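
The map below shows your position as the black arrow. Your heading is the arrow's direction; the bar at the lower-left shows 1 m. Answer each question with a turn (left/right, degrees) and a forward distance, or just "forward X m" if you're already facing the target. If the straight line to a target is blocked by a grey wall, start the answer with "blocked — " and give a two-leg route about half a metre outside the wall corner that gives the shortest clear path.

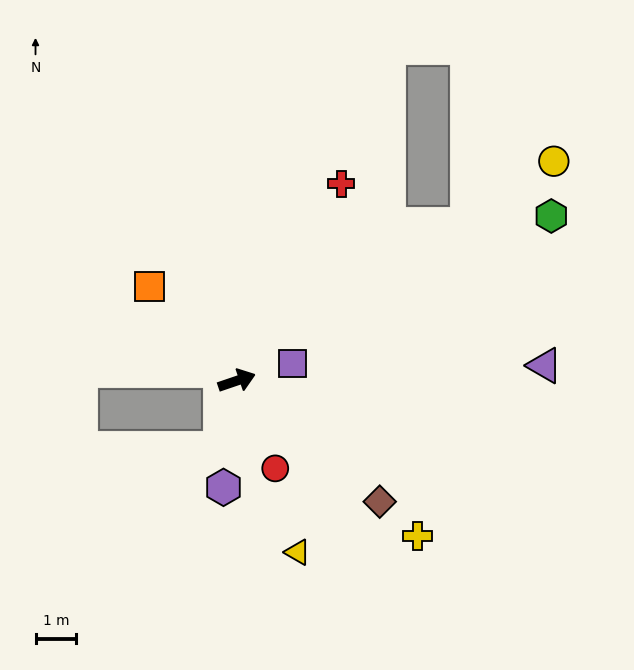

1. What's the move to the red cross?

turn left 43°, forward 5.5 m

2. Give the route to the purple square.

forward 1.4 m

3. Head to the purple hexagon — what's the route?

turn right 116°, forward 2.6 m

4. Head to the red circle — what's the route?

turn right 85°, forward 2.3 m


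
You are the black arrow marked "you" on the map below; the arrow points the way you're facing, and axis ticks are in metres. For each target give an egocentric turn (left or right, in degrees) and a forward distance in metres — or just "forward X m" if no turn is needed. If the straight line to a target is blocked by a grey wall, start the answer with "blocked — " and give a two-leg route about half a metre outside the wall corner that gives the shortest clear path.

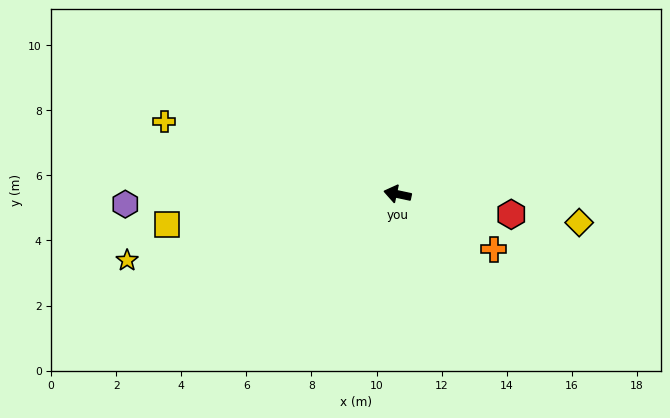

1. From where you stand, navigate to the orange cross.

turn left 162°, forward 3.4 m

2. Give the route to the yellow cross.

turn right 5°, forward 7.5 m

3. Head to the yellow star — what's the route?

turn left 26°, forward 8.6 m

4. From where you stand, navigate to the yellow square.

turn left 19°, forward 7.1 m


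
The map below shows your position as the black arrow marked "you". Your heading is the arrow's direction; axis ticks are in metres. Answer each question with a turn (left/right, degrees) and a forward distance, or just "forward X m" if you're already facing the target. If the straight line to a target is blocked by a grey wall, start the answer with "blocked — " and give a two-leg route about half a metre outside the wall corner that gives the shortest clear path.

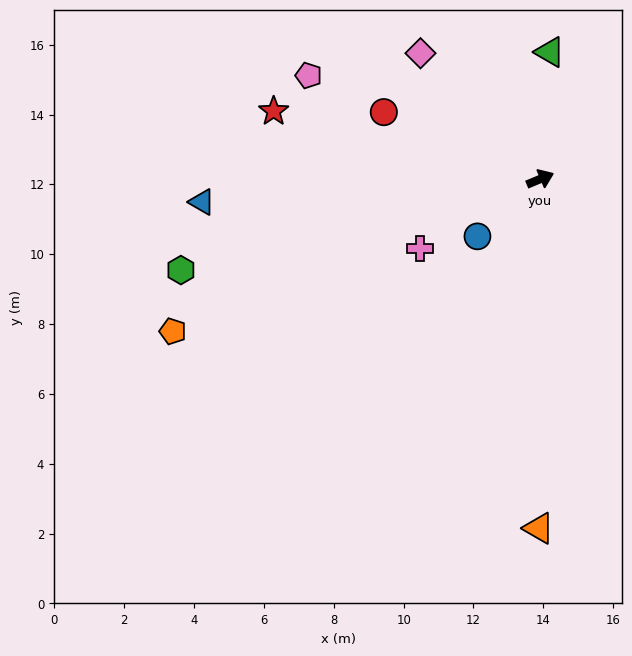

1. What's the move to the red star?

turn left 143°, forward 7.9 m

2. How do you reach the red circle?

turn left 134°, forward 4.9 m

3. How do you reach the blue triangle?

turn left 161°, forward 9.7 m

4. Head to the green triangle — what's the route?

turn left 63°, forward 3.6 m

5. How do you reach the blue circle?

turn right 160°, forward 2.4 m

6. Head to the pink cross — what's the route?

turn right 173°, forward 4.0 m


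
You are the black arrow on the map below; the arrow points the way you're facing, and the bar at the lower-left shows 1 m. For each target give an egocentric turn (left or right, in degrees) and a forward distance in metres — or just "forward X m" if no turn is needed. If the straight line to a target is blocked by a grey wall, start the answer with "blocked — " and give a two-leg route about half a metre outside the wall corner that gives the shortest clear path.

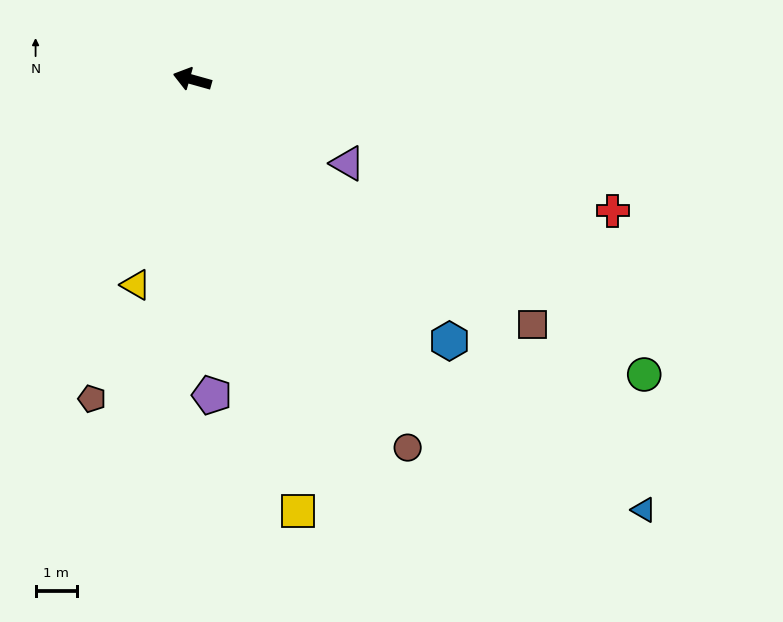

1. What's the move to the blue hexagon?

turn left 150°, forward 8.9 m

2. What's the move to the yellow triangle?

turn left 90°, forward 5.2 m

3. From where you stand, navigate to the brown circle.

turn left 136°, forward 10.3 m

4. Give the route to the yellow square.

turn left 119°, forward 10.7 m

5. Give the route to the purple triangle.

turn left 167°, forward 4.3 m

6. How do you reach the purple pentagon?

turn left 109°, forward 7.7 m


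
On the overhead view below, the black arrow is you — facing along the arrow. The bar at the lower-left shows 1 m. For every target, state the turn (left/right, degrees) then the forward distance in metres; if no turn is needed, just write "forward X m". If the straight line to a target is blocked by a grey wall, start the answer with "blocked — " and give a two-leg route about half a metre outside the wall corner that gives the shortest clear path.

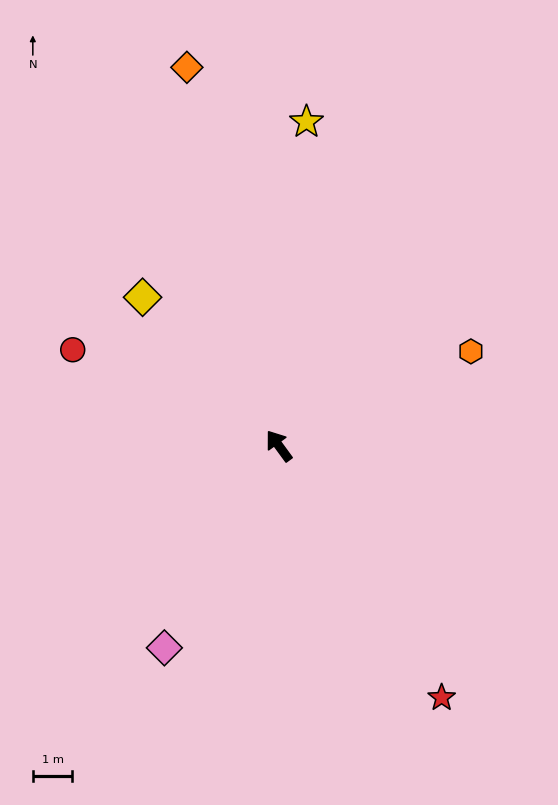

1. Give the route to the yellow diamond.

turn left 6°, forward 5.1 m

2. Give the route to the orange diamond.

turn right 23°, forward 9.9 m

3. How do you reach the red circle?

turn left 29°, forward 5.8 m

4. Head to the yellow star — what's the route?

turn right 41°, forward 8.3 m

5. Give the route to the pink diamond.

turn left 114°, forward 5.9 m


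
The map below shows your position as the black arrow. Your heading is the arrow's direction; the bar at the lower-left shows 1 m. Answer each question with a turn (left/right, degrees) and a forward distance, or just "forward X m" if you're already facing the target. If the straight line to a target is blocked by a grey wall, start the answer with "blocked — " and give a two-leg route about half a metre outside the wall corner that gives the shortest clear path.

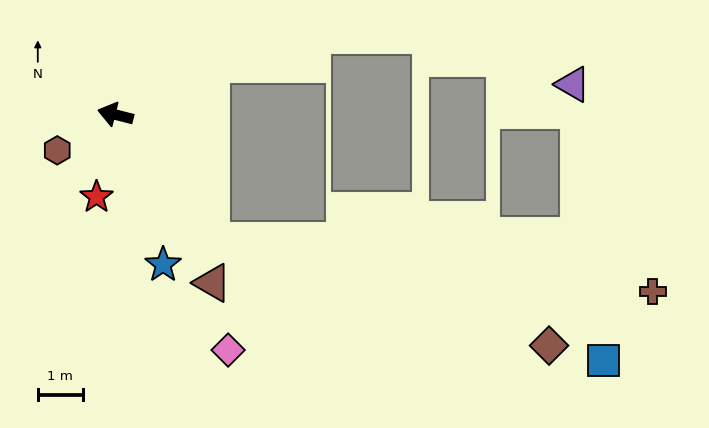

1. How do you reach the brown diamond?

blocked — turn left 141°, forward 3.5 m, then turn left 36°, forward 7.8 m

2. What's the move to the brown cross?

blocked — turn left 141°, forward 3.5 m, then turn left 47°, forward 9.9 m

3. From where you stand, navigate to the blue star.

turn left 122°, forward 3.5 m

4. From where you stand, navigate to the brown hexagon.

turn left 46°, forward 1.5 m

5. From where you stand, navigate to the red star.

turn left 91°, forward 1.9 m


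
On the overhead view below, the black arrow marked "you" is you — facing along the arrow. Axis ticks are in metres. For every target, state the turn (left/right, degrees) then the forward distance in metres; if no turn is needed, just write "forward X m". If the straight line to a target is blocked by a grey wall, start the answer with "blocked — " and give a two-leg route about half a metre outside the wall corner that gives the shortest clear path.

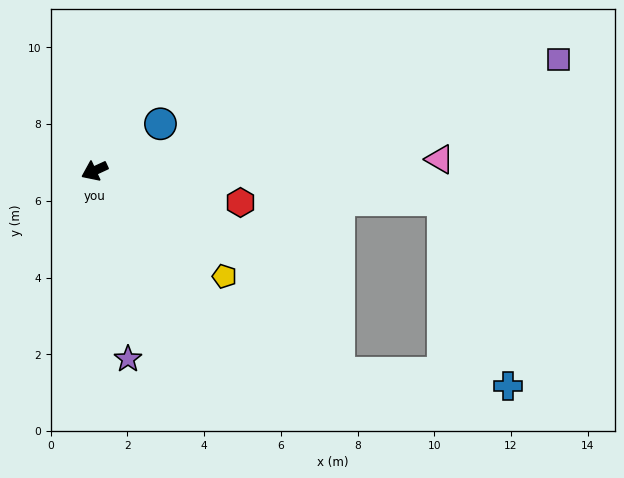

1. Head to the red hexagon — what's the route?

turn left 143°, forward 3.9 m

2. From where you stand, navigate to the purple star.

turn left 75°, forward 5.0 m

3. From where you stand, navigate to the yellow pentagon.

turn left 116°, forward 4.4 m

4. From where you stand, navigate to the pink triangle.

turn left 157°, forward 9.0 m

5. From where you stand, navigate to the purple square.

turn left 169°, forward 12.4 m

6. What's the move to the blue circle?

turn right 169°, forward 2.1 m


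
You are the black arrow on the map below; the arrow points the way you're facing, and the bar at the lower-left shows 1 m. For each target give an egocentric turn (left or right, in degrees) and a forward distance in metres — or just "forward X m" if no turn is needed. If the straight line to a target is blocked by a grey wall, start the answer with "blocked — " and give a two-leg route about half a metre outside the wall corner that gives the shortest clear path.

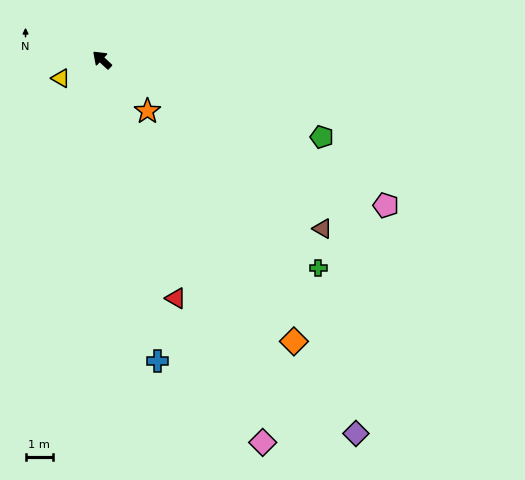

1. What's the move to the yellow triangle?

turn left 67°, forward 1.6 m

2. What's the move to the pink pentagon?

turn right 164°, forward 11.6 m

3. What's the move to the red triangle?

turn left 150°, forward 9.1 m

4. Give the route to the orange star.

turn left 175°, forward 2.5 m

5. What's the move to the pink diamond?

turn left 156°, forward 15.2 m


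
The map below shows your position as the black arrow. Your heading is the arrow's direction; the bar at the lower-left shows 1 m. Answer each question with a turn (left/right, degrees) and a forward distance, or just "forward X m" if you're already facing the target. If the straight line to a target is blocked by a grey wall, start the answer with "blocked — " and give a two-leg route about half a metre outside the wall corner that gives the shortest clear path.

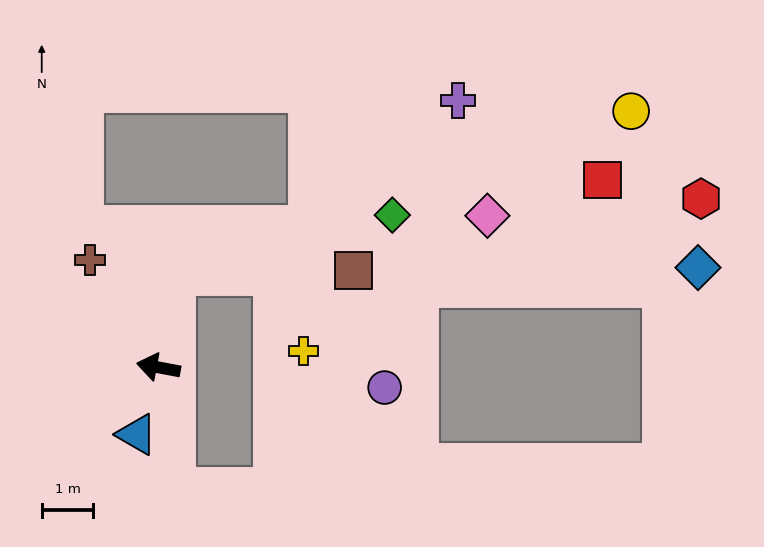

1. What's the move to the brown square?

blocked — turn right 89°, forward 1.8 m, then turn right 79°, forward 3.5 m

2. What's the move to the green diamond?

blocked — turn right 89°, forward 1.8 m, then turn right 65°, forward 4.4 m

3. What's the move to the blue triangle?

turn left 83°, forward 1.4 m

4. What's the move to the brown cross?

turn right 47°, forward 2.5 m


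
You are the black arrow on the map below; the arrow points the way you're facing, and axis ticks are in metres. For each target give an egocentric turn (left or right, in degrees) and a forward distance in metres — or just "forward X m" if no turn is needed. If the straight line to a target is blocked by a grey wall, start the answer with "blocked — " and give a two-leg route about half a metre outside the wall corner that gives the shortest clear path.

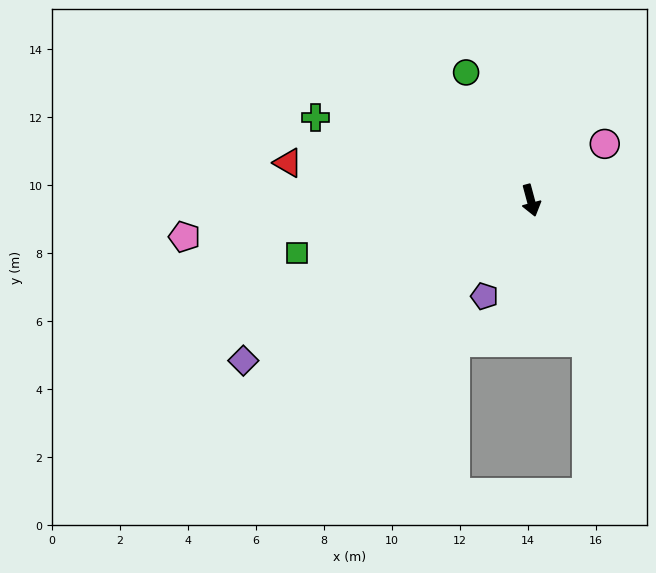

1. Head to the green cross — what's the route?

turn right 126°, forward 6.8 m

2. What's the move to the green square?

turn right 92°, forward 7.0 m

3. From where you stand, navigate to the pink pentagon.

turn right 99°, forward 10.2 m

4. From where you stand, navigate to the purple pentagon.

turn right 41°, forward 3.1 m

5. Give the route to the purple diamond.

turn right 76°, forward 9.7 m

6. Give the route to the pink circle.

turn left 112°, forward 2.7 m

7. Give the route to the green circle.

turn right 168°, forward 4.2 m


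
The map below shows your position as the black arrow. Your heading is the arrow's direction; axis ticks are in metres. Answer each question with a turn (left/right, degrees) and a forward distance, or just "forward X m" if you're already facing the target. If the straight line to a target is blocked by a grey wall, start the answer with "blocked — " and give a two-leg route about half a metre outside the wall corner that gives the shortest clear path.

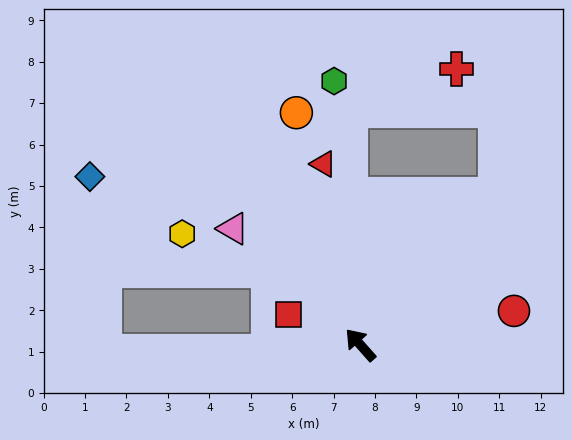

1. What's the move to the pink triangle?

turn left 6°, forward 4.2 m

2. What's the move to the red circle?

turn right 119°, forward 3.8 m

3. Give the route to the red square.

turn left 26°, forward 1.9 m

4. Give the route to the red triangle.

turn right 30°, forward 4.5 m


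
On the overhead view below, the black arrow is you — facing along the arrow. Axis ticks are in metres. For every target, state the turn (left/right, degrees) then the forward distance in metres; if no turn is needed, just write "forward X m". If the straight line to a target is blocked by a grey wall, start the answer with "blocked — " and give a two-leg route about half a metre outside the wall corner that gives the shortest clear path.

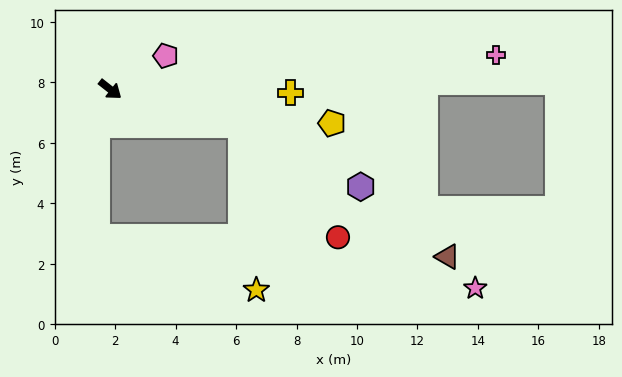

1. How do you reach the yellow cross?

turn left 37°, forward 6.0 m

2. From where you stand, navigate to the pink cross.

turn left 43°, forward 12.8 m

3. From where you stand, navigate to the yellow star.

blocked — turn left 23°, forward 4.5 m, then turn right 69°, forward 5.5 m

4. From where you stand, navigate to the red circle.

blocked — turn left 23°, forward 4.5 m, then turn right 34°, forward 4.9 m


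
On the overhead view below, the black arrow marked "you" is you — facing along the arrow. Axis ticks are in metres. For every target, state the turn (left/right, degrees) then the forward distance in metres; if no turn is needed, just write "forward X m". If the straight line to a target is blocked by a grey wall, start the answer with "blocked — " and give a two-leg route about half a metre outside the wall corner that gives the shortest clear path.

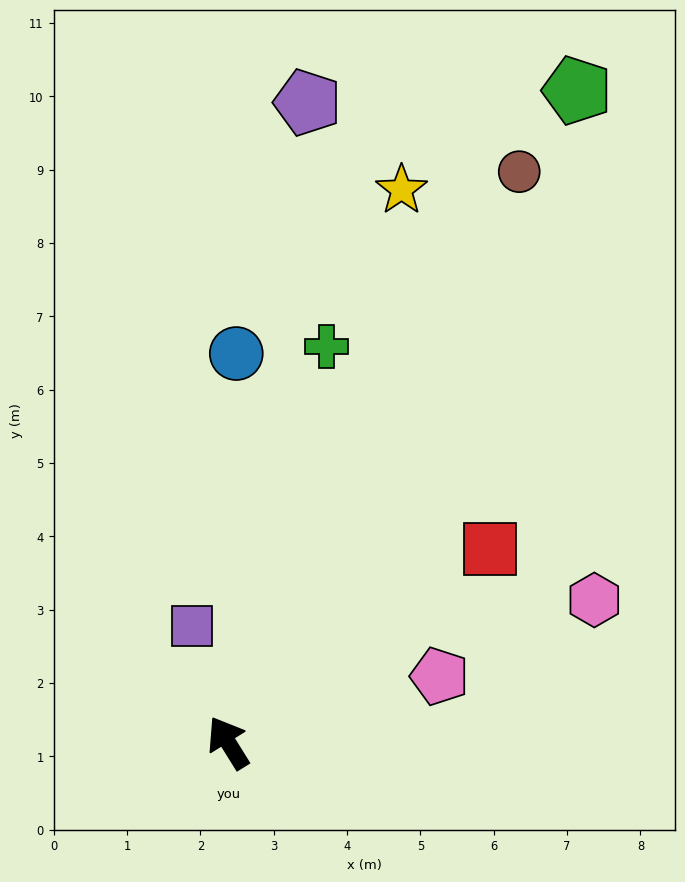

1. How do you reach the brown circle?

turn right 59°, forward 8.7 m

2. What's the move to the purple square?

turn right 15°, forward 1.7 m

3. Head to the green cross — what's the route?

turn right 46°, forward 5.6 m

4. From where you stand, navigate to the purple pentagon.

turn right 39°, forward 8.8 m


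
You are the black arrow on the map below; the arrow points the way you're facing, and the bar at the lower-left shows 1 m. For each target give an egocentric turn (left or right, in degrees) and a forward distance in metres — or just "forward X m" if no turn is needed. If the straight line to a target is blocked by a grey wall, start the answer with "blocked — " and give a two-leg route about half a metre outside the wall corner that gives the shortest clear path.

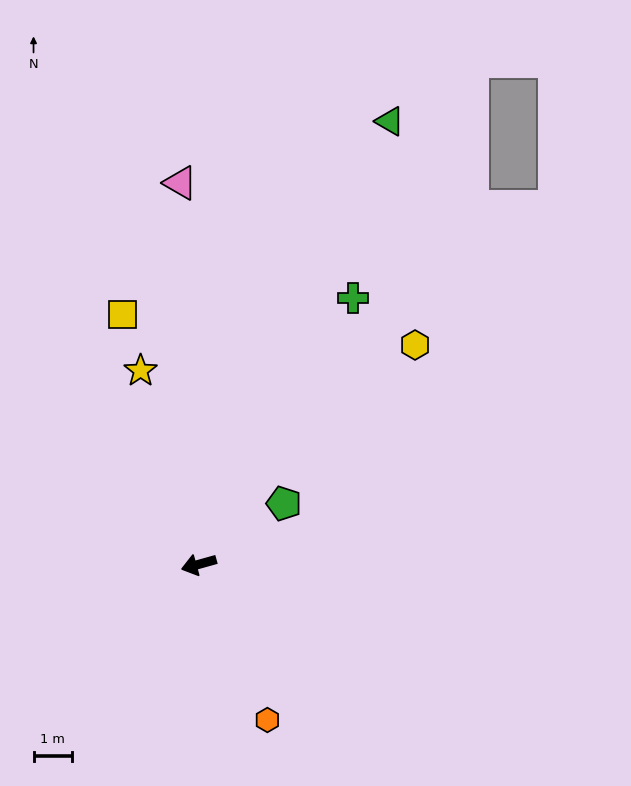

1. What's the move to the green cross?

turn right 136°, forward 8.0 m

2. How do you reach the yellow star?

turn right 89°, forward 5.2 m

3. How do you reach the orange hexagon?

turn left 98°, forward 4.4 m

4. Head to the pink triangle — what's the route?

turn right 103°, forward 9.9 m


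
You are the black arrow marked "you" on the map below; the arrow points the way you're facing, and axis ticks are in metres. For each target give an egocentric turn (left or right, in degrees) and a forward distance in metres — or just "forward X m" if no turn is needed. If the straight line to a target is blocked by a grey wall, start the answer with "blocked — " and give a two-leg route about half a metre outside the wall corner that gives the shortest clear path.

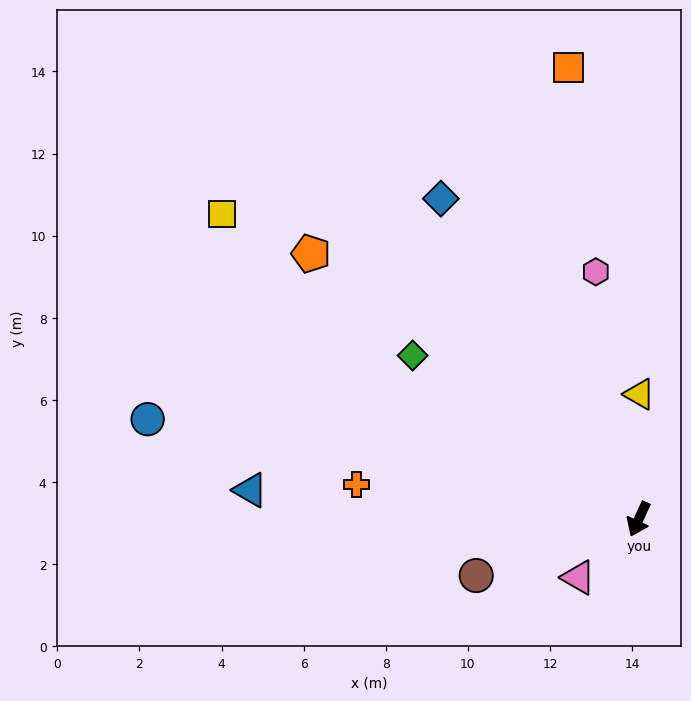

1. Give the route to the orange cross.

turn right 72°, forward 6.9 m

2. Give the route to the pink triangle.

turn right 21°, forward 2.0 m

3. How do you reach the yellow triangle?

turn right 156°, forward 3.0 m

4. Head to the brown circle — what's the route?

turn right 46°, forward 4.2 m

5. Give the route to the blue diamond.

turn right 124°, forward 9.2 m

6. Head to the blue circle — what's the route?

turn right 77°, forward 12.2 m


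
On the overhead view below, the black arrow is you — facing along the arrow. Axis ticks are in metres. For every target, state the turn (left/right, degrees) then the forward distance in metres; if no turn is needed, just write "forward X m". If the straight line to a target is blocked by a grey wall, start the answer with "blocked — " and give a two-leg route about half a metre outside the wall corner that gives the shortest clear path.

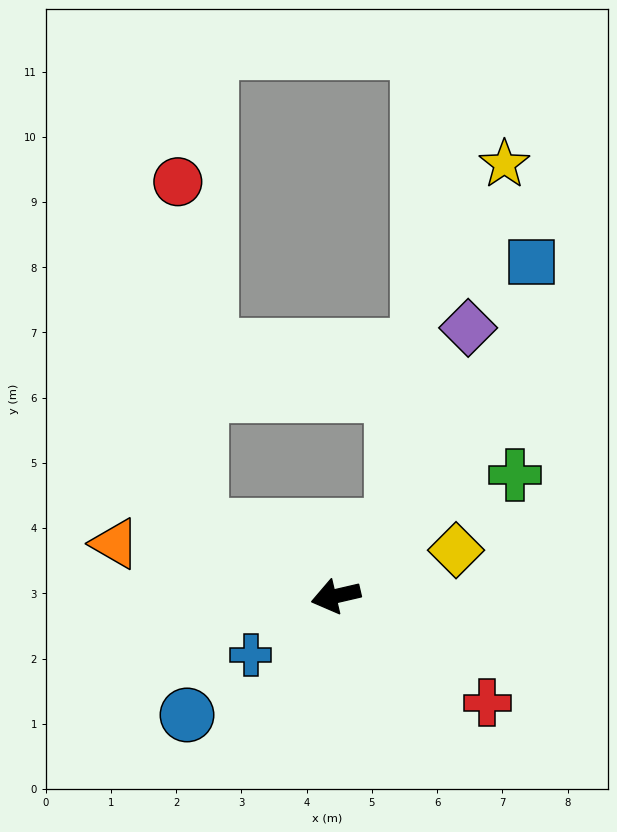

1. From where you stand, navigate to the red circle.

blocked — turn right 40°, forward 2.3 m, then turn right 59°, forward 5.3 m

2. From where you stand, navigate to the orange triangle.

turn right 26°, forward 3.5 m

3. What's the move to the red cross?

turn left 132°, forward 2.8 m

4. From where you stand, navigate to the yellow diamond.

turn right 172°, forward 2.0 m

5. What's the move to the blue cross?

turn left 22°, forward 1.6 m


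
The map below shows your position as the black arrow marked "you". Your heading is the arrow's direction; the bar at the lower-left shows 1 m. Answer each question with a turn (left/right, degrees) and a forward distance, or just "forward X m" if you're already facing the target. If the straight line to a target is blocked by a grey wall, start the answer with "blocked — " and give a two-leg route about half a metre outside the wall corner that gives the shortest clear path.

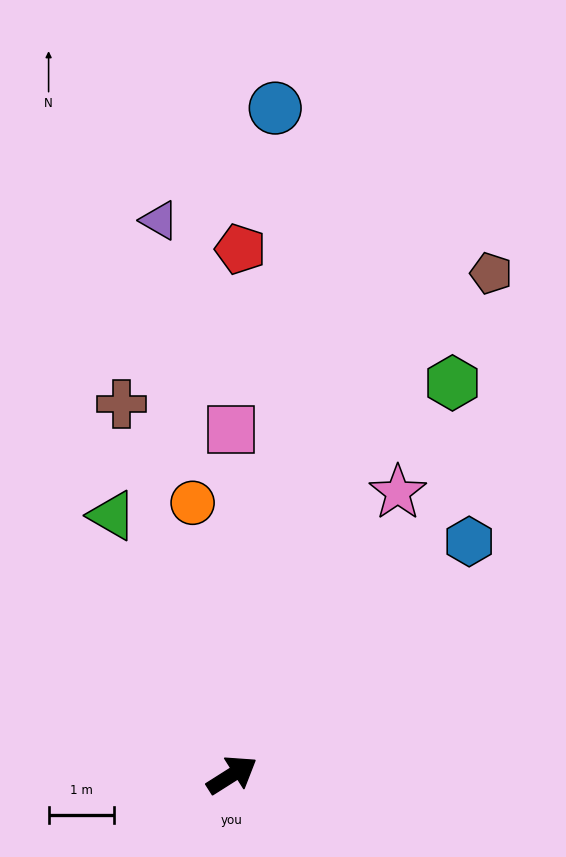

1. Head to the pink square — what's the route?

turn left 58°, forward 5.3 m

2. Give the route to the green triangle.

turn left 82°, forward 4.4 m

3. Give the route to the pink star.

turn left 27°, forward 5.0 m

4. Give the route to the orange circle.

turn left 66°, forward 4.2 m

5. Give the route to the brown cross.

turn left 74°, forward 5.9 m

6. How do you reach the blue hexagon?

turn left 12°, forward 5.1 m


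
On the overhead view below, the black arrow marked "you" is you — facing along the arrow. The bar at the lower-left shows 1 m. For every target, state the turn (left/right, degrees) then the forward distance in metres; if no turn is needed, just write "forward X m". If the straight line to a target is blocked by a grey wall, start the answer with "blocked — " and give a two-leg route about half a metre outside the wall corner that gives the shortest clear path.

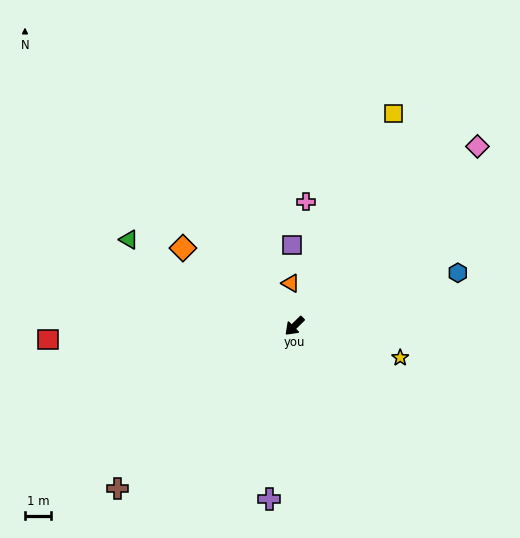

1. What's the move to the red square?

turn right 41°, forward 9.4 m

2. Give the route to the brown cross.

forward 9.2 m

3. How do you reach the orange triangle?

turn right 129°, forward 1.6 m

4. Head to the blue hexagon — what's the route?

turn left 154°, forward 6.6 m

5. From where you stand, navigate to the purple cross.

turn left 37°, forward 6.7 m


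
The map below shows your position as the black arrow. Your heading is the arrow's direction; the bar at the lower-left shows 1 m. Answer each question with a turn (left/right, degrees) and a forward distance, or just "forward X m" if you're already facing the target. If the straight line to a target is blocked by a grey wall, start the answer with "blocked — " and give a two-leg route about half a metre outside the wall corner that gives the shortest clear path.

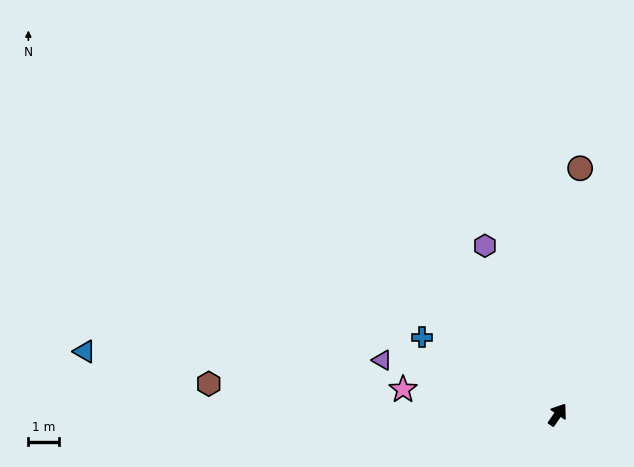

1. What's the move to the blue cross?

turn left 95°, forward 5.0 m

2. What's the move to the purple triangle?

turn left 107°, forward 5.9 m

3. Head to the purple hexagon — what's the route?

turn left 58°, forward 5.9 m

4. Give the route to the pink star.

turn left 115°, forward 5.0 m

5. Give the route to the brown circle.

turn left 29°, forward 8.0 m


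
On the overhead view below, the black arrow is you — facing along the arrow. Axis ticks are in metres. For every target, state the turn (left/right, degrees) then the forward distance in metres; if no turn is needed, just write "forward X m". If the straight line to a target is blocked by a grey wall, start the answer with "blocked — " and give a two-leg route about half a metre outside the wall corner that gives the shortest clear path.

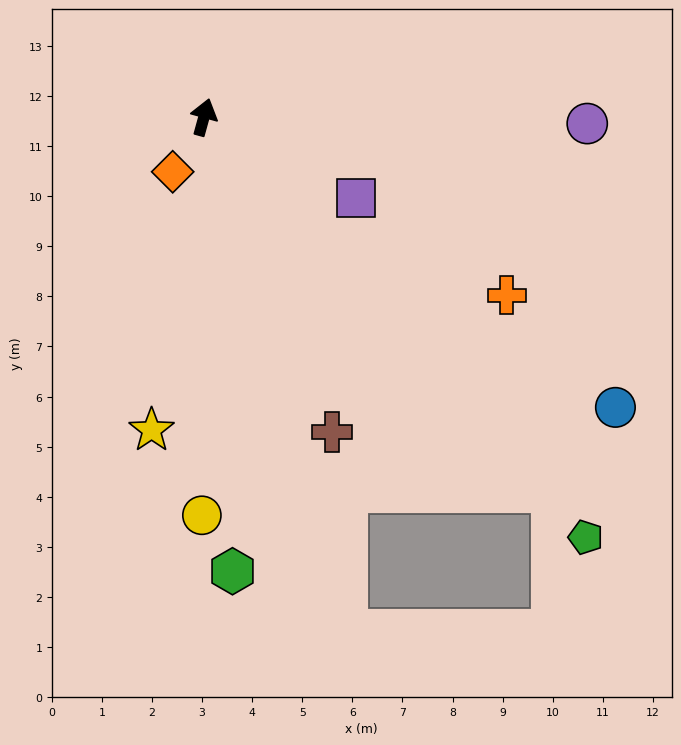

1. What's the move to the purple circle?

turn right 76°, forward 7.7 m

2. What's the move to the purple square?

turn right 103°, forward 3.4 m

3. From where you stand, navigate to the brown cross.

turn right 142°, forward 6.8 m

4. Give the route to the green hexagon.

turn right 161°, forward 9.1 m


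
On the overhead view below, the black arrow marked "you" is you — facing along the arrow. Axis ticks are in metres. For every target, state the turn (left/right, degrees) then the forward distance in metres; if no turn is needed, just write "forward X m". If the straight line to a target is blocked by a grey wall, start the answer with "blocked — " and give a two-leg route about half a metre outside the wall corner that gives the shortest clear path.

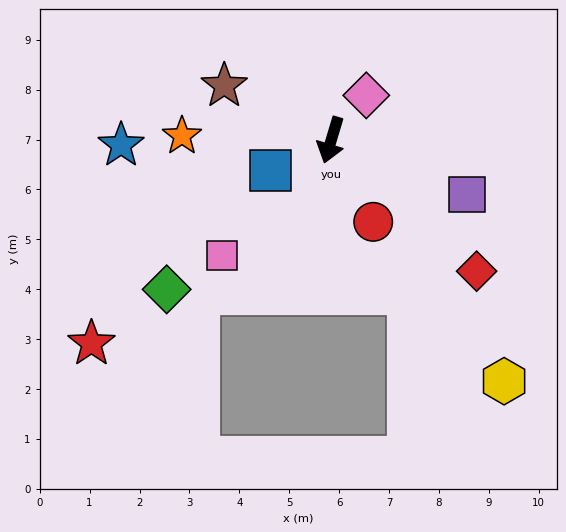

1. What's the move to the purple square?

turn left 85°, forward 2.9 m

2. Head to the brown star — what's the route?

turn right 100°, forward 2.4 m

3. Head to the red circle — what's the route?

turn left 44°, forward 1.8 m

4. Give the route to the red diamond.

turn left 65°, forward 3.9 m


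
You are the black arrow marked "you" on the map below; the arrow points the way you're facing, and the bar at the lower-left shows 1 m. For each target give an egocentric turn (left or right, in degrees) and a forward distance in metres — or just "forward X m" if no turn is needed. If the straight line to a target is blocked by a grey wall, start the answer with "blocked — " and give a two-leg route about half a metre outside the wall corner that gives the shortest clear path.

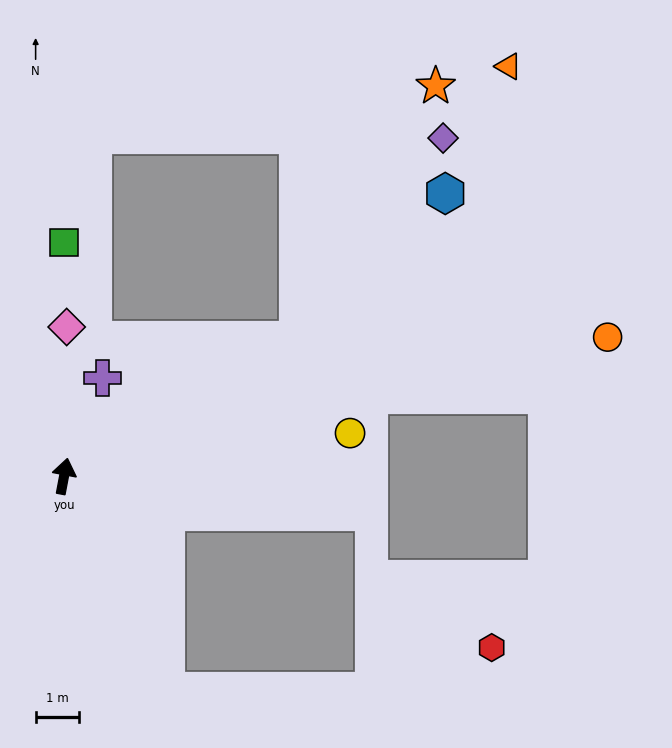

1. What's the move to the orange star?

blocked — turn right 49°, forward 6.2 m, then turn left 31°, forward 6.6 m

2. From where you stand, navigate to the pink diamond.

turn left 10°, forward 3.4 m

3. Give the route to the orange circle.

turn right 65°, forward 12.9 m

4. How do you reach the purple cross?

turn right 11°, forward 2.4 m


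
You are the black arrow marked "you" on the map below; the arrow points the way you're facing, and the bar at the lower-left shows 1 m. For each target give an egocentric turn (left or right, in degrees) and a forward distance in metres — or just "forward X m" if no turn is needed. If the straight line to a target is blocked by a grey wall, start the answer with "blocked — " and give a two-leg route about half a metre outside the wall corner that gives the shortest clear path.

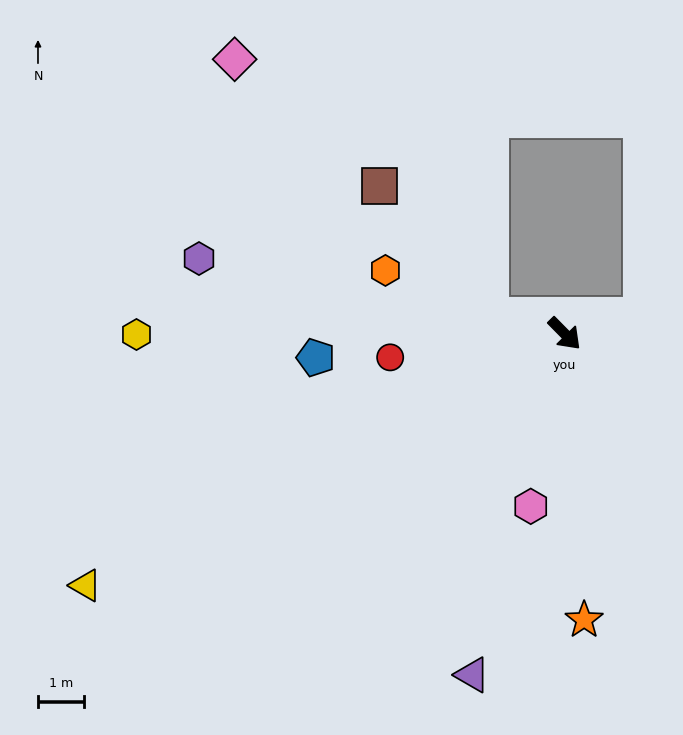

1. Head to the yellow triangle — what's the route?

turn right 107°, forward 11.7 m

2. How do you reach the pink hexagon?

turn right 56°, forward 3.8 m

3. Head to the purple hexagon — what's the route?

turn right 146°, forward 8.0 m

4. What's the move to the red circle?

turn right 127°, forward 3.8 m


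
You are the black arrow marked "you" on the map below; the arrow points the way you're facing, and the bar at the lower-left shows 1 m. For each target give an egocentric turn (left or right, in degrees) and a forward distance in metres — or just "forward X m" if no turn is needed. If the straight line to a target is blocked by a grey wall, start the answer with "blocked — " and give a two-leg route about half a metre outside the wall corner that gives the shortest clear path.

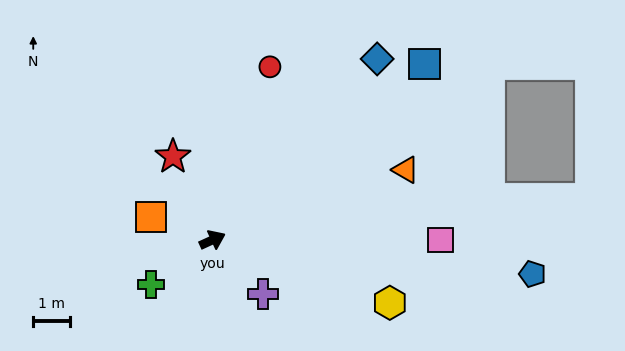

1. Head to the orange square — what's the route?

turn left 135°, forward 1.8 m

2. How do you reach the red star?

turn left 91°, forward 2.5 m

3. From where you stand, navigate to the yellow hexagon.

turn right 44°, forward 5.1 m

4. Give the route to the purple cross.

turn right 72°, forward 2.0 m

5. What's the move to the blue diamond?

turn left 23°, forward 6.6 m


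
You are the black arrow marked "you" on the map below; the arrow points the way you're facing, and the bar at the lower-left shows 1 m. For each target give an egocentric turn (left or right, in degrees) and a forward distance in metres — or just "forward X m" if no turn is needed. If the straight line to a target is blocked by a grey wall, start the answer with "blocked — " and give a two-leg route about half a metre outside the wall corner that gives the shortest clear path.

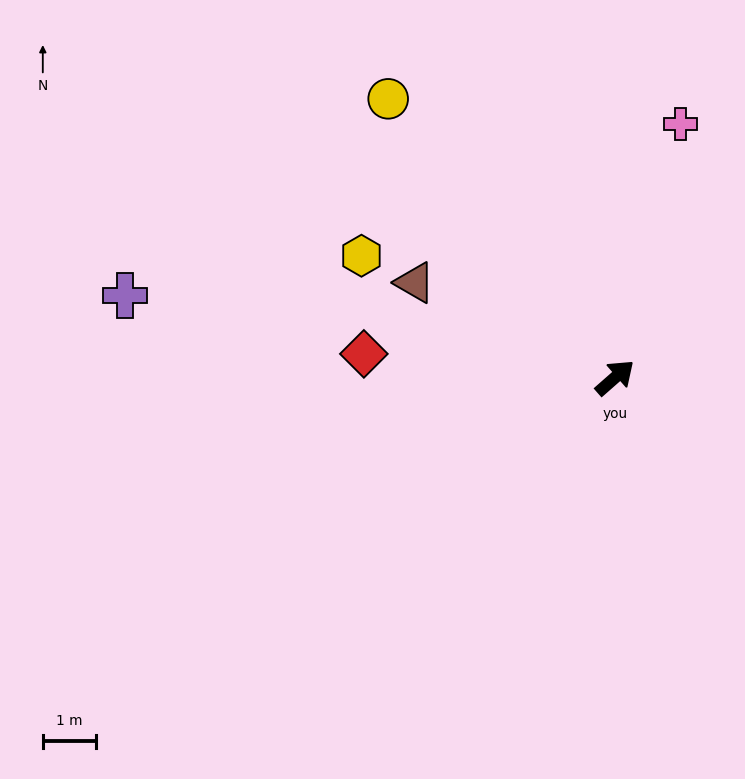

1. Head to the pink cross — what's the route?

turn left 34°, forward 4.9 m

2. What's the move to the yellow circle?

turn left 88°, forward 6.8 m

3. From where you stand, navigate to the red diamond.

turn left 133°, forward 4.8 m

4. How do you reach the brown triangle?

turn left 113°, forward 4.2 m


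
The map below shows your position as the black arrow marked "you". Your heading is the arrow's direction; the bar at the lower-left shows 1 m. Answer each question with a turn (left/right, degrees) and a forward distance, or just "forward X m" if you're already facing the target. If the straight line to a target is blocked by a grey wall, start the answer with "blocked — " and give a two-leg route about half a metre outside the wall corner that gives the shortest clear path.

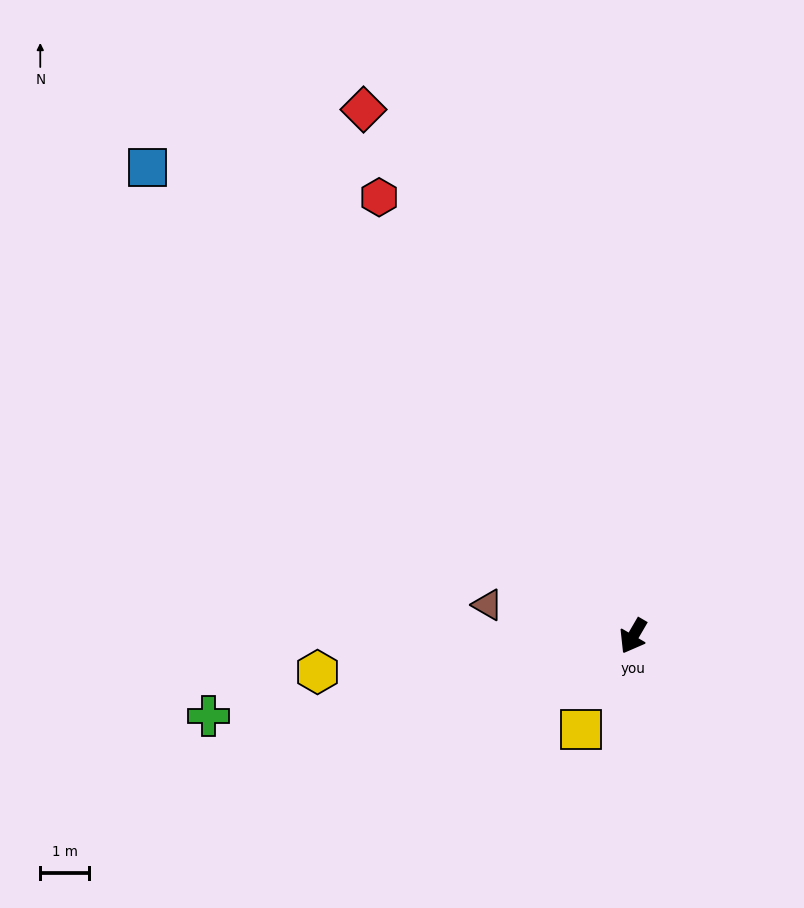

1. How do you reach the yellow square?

forward 2.2 m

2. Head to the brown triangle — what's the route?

turn right 72°, forward 3.0 m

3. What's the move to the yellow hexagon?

turn right 53°, forward 6.5 m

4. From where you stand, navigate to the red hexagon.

turn right 120°, forward 10.3 m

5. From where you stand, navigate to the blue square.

turn right 104°, forward 13.7 m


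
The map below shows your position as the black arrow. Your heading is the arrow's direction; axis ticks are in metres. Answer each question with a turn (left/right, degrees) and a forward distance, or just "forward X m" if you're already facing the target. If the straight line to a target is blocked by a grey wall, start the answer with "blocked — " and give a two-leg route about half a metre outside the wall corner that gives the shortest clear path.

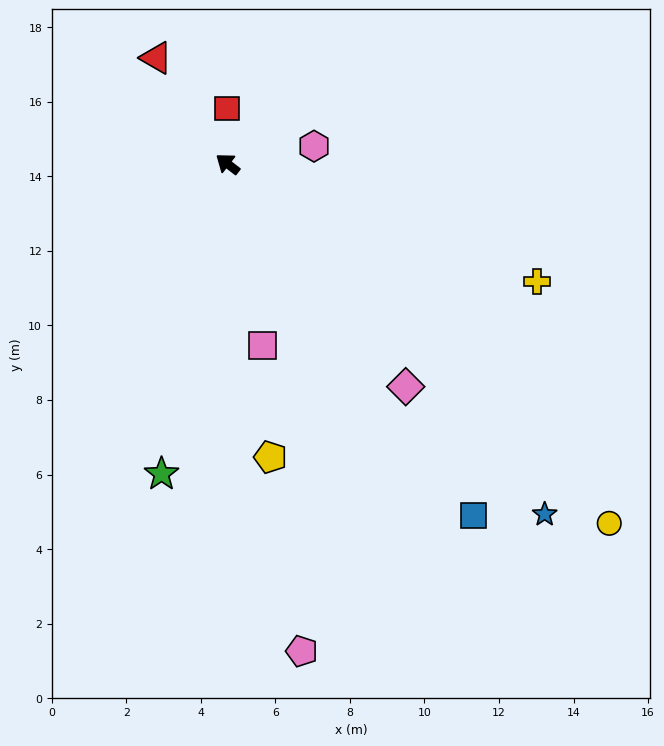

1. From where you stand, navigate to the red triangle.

turn right 18°, forward 3.4 m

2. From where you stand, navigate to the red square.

turn right 52°, forward 1.5 m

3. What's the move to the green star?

turn left 116°, forward 8.5 m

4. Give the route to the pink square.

turn left 139°, forward 5.0 m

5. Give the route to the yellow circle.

turn left 174°, forward 14.1 m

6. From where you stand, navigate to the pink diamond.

turn left 166°, forward 7.7 m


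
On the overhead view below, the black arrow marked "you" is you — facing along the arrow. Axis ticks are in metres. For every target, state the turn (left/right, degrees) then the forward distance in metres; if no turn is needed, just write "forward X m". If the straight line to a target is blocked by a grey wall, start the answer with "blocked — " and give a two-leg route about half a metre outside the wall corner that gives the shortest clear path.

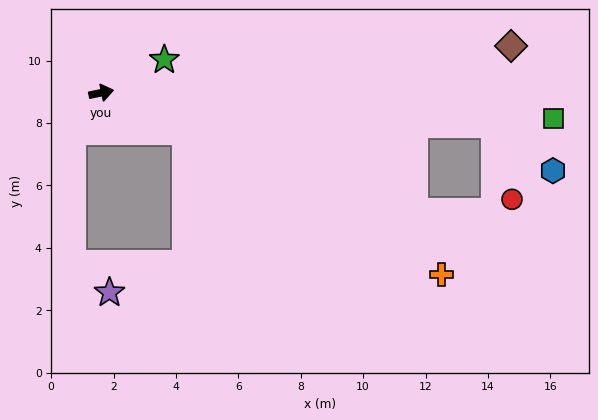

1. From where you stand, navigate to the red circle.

blocked — turn right 16°, forward 12.6 m, then turn right 72°, forward 2.4 m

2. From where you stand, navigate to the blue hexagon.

blocked — turn right 16°, forward 12.6 m, then turn right 34°, forward 2.4 m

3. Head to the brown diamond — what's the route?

turn right 5°, forward 13.2 m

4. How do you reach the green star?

turn left 16°, forward 2.3 m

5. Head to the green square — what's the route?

turn right 15°, forward 14.5 m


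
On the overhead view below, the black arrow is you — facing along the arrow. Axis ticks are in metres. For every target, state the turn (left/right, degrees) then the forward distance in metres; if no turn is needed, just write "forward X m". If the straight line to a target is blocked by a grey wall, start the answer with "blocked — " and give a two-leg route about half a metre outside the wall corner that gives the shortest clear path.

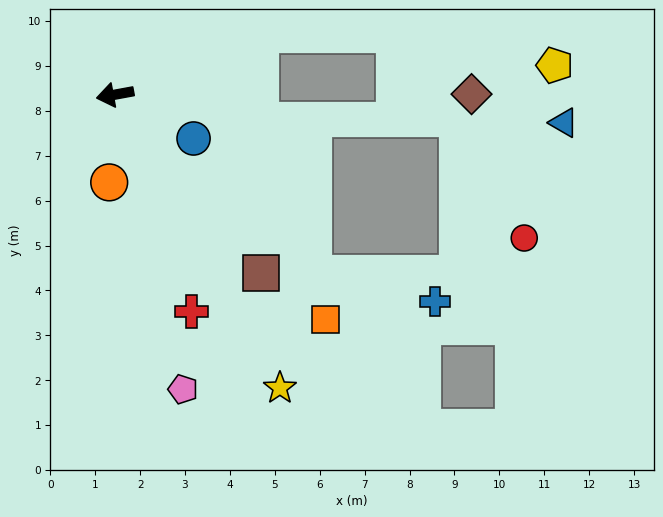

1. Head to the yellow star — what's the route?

turn left 109°, forward 7.5 m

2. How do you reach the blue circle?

turn left 140°, forward 2.0 m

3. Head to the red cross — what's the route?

turn left 99°, forward 5.1 m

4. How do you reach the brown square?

turn left 119°, forward 5.1 m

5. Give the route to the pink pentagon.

turn left 93°, forward 6.7 m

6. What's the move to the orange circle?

turn left 76°, forward 2.0 m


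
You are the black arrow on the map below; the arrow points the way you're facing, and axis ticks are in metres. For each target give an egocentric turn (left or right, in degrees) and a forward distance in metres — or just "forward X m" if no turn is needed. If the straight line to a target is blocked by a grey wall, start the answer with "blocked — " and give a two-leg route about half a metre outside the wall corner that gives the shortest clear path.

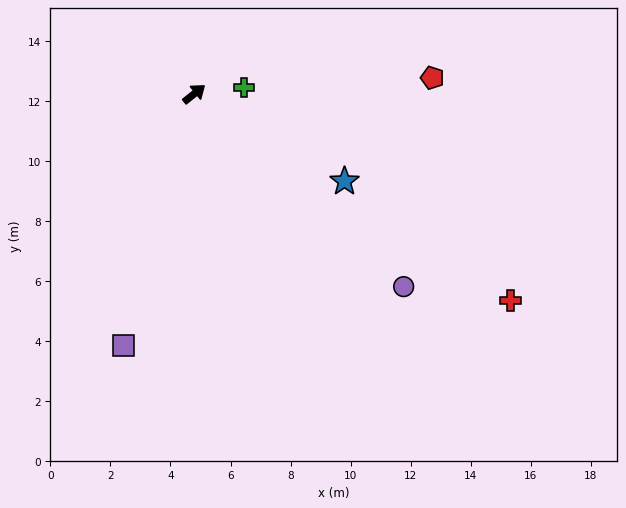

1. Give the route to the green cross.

turn right 32°, forward 1.7 m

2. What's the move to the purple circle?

turn right 81°, forward 9.5 m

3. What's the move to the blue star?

turn right 69°, forward 5.8 m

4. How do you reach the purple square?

turn right 144°, forward 8.7 m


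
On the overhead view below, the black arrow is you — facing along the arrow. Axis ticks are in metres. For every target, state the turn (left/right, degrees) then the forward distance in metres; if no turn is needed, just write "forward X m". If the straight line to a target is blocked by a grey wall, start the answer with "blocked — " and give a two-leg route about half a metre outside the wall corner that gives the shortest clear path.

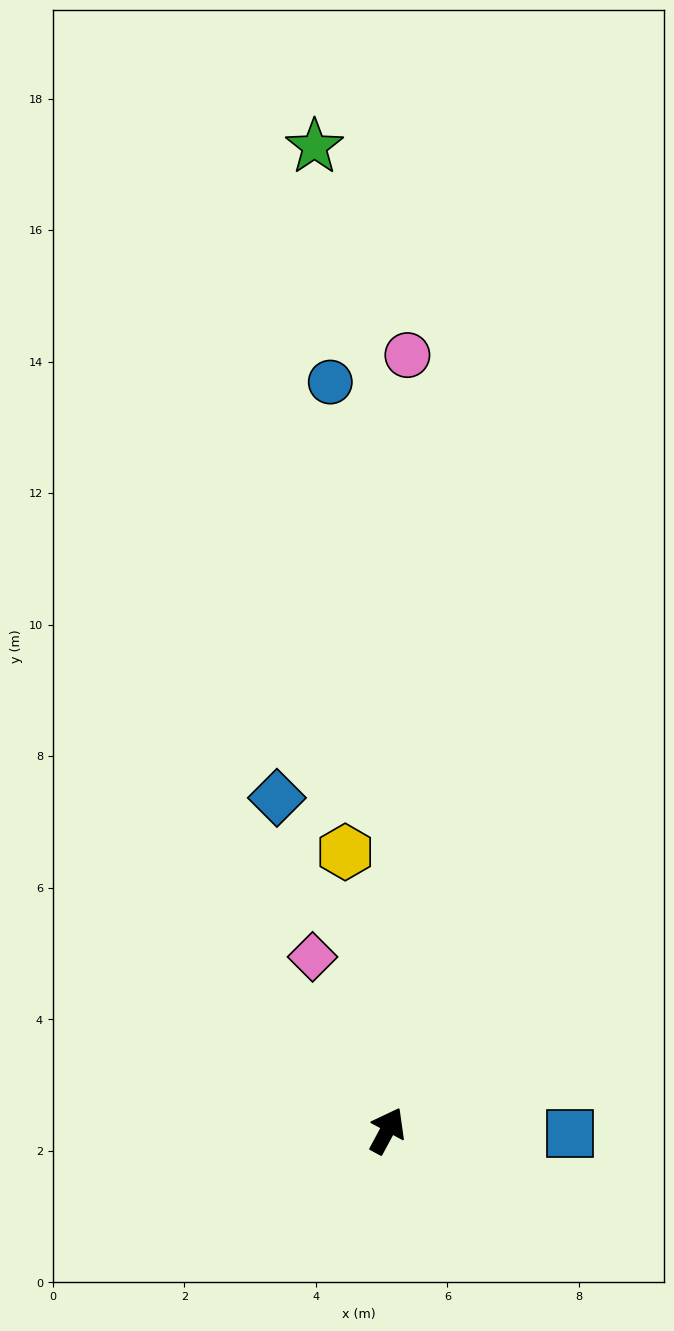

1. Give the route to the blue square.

turn right 63°, forward 2.8 m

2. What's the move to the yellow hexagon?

turn left 37°, forward 4.3 m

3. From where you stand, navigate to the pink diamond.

turn left 52°, forward 2.9 m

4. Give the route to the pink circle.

turn left 27°, forward 11.8 m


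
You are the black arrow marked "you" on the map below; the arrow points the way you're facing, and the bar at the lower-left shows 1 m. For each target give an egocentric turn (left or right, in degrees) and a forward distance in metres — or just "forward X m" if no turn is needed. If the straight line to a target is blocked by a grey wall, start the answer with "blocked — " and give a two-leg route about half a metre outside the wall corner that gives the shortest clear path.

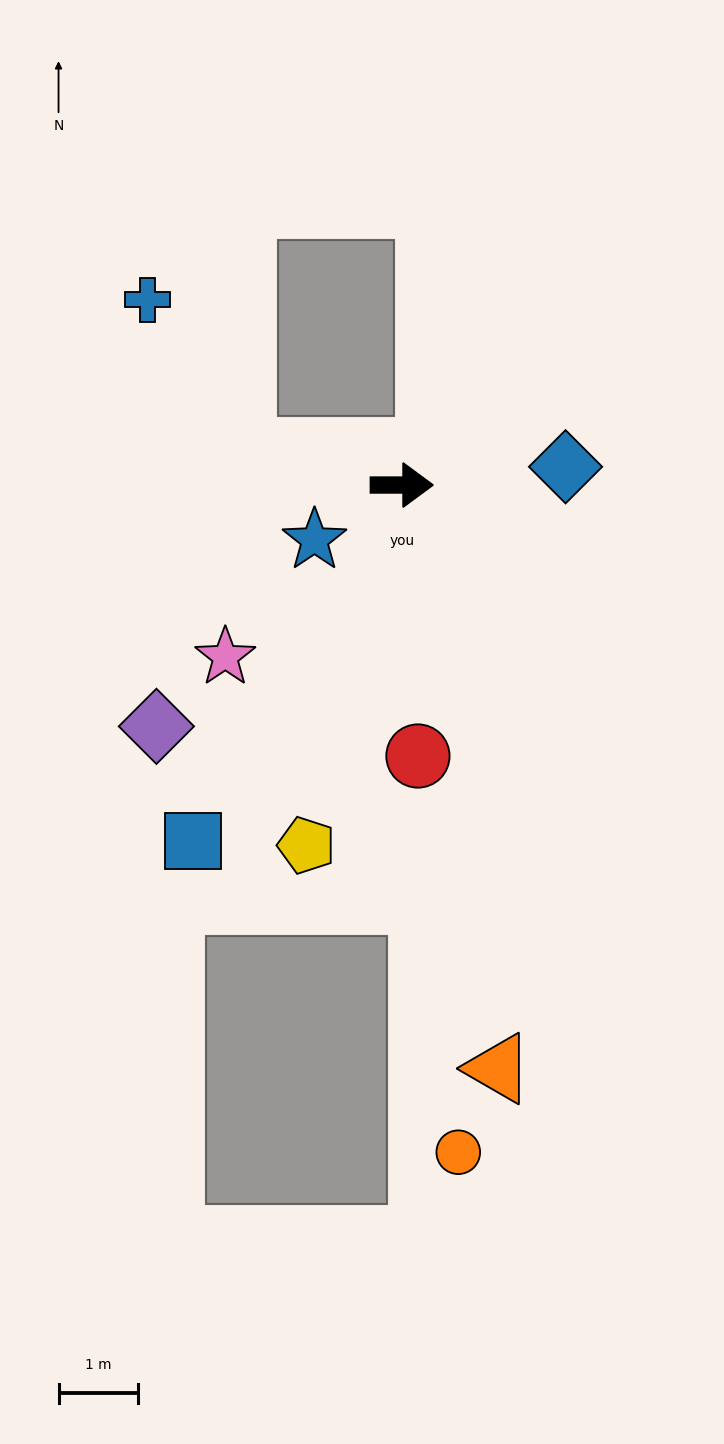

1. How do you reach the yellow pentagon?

turn right 105°, forward 4.7 m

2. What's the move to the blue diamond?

turn left 6°, forward 2.1 m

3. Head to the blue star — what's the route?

turn right 148°, forward 1.3 m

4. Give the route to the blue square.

turn right 120°, forward 5.2 m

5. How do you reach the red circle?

turn right 87°, forward 3.4 m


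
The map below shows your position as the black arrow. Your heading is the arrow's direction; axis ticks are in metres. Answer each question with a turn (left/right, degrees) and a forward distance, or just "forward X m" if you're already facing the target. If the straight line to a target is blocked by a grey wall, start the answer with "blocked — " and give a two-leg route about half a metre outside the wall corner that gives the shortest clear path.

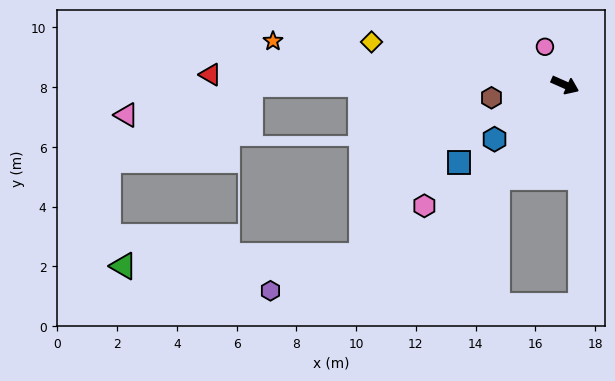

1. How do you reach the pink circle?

turn left 142°, forward 1.4 m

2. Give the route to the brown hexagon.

turn right 146°, forward 2.5 m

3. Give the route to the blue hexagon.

turn right 118°, forward 3.0 m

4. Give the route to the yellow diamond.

turn right 169°, forward 6.6 m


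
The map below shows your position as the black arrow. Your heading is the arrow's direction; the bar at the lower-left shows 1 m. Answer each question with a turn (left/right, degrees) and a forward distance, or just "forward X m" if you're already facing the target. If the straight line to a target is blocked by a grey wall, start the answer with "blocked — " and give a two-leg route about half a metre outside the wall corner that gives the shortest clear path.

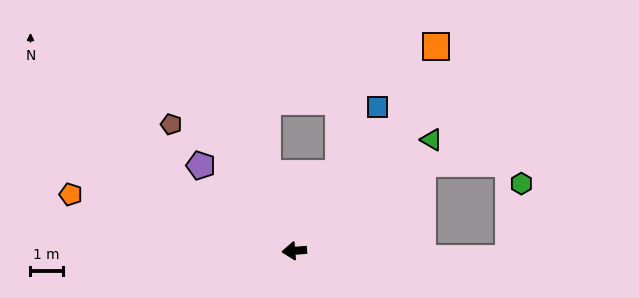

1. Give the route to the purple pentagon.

turn right 47°, forward 3.9 m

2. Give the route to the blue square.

turn right 125°, forward 5.1 m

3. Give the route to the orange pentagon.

turn right 19°, forward 7.1 m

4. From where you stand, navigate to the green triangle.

turn right 146°, forward 5.4 m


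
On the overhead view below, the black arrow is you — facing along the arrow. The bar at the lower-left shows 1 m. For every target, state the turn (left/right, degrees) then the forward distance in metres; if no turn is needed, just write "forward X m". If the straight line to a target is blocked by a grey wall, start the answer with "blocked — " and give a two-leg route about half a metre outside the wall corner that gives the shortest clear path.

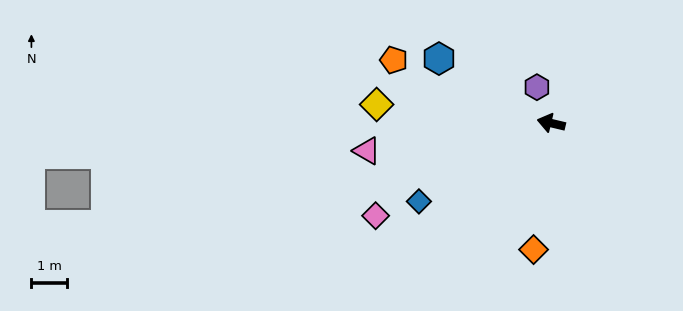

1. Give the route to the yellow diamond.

turn left 7°, forward 5.0 m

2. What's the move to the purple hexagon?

turn right 55°, forward 1.1 m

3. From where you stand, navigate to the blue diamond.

turn left 44°, forward 4.4 m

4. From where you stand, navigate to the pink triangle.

turn left 22°, forward 5.3 m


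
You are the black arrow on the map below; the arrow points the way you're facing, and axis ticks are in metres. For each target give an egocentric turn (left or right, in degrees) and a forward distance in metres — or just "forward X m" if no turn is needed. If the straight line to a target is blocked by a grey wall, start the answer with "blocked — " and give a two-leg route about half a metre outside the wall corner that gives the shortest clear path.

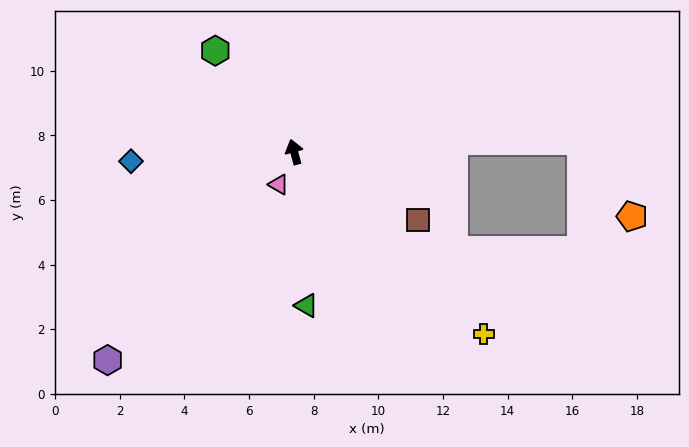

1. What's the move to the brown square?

turn right 134°, forward 4.4 m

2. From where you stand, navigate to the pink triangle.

turn left 139°, forward 1.1 m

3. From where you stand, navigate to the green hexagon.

turn left 23°, forward 4.0 m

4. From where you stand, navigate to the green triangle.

turn left 169°, forward 4.8 m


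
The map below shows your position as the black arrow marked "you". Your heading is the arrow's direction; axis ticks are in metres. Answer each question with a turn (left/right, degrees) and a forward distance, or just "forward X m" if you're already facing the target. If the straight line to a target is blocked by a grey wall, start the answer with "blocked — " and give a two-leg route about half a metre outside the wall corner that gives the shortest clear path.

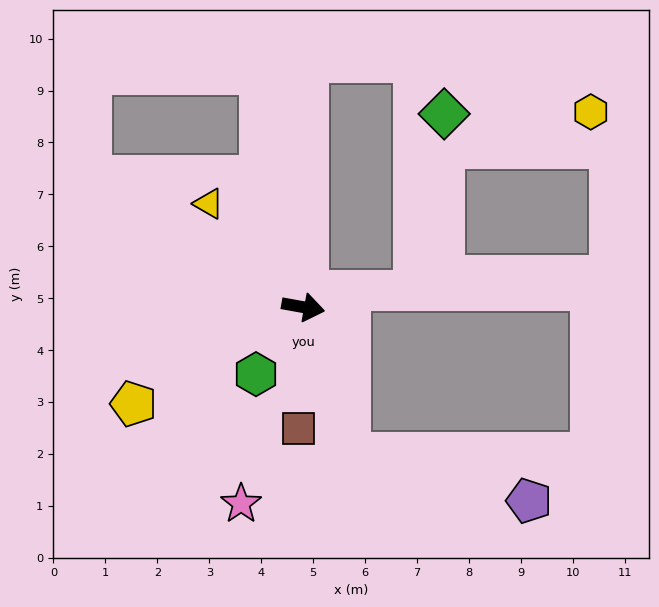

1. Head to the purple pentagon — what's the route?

blocked — turn right 63°, forward 3.0 m, then turn left 59°, forward 3.6 m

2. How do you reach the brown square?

turn right 82°, forward 2.3 m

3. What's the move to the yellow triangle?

turn left 143°, forward 2.7 m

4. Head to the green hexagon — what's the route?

turn right 115°, forward 1.6 m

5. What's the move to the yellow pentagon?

turn right 140°, forward 3.8 m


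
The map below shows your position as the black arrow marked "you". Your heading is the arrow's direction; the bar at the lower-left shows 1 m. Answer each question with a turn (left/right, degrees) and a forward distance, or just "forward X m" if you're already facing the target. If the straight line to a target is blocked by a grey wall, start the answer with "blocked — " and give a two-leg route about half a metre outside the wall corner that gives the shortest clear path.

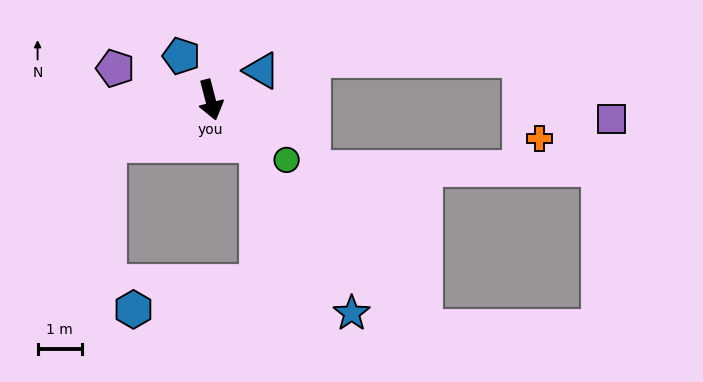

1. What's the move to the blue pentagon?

turn right 161°, forward 1.2 m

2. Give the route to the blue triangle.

turn left 105°, forward 1.3 m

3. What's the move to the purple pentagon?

turn right 123°, forward 2.3 m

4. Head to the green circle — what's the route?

turn left 37°, forward 2.2 m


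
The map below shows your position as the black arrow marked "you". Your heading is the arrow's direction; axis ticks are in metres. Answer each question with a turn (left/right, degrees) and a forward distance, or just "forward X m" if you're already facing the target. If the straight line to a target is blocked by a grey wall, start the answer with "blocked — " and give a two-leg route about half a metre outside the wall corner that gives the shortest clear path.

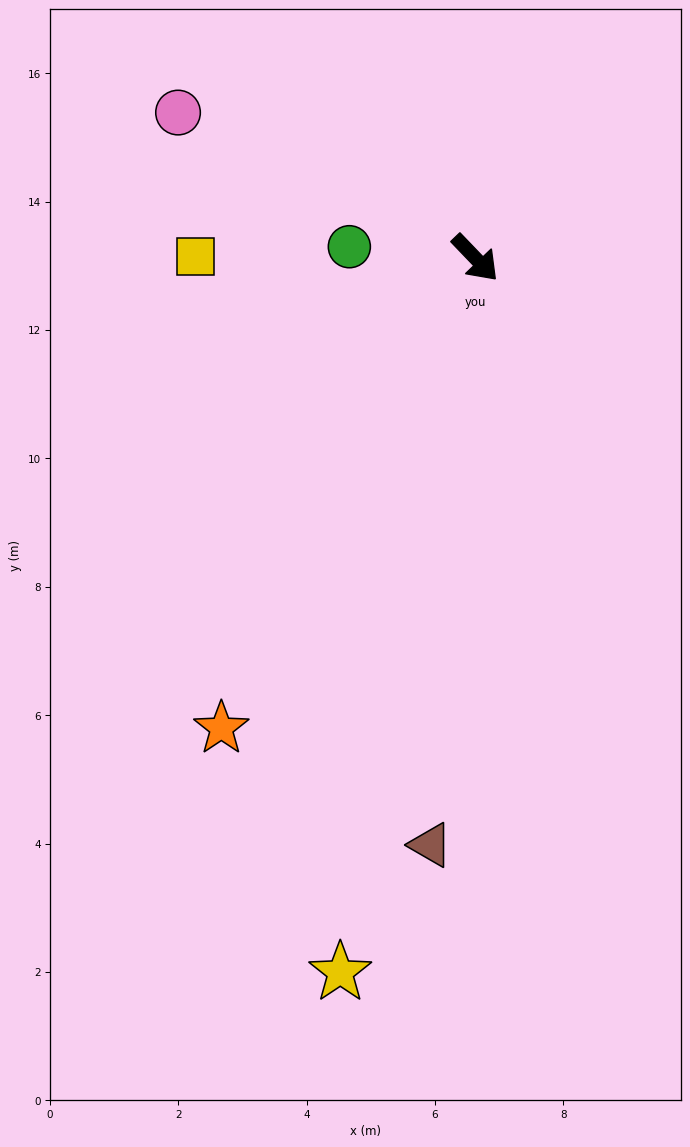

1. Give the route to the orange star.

turn right 72°, forward 8.3 m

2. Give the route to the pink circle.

turn right 160°, forward 5.2 m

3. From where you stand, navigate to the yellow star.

turn right 55°, forward 11.3 m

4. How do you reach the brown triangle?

turn right 48°, forward 9.2 m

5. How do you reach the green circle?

turn right 139°, forward 2.0 m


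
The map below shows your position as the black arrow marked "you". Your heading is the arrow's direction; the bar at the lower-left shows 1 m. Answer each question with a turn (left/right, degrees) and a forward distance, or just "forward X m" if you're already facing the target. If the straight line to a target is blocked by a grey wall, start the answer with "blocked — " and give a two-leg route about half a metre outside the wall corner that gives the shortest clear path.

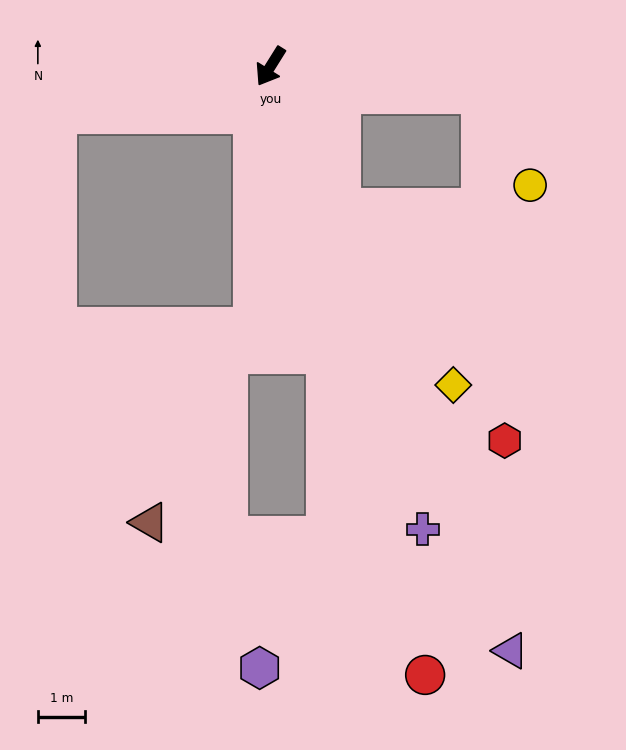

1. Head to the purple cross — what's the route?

turn left 50°, forward 10.4 m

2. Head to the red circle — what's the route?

turn left 46°, forward 13.4 m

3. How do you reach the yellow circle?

blocked — turn left 115°, forward 4.5 m, then turn right 55°, forward 2.2 m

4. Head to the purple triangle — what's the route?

turn left 54°, forward 13.5 m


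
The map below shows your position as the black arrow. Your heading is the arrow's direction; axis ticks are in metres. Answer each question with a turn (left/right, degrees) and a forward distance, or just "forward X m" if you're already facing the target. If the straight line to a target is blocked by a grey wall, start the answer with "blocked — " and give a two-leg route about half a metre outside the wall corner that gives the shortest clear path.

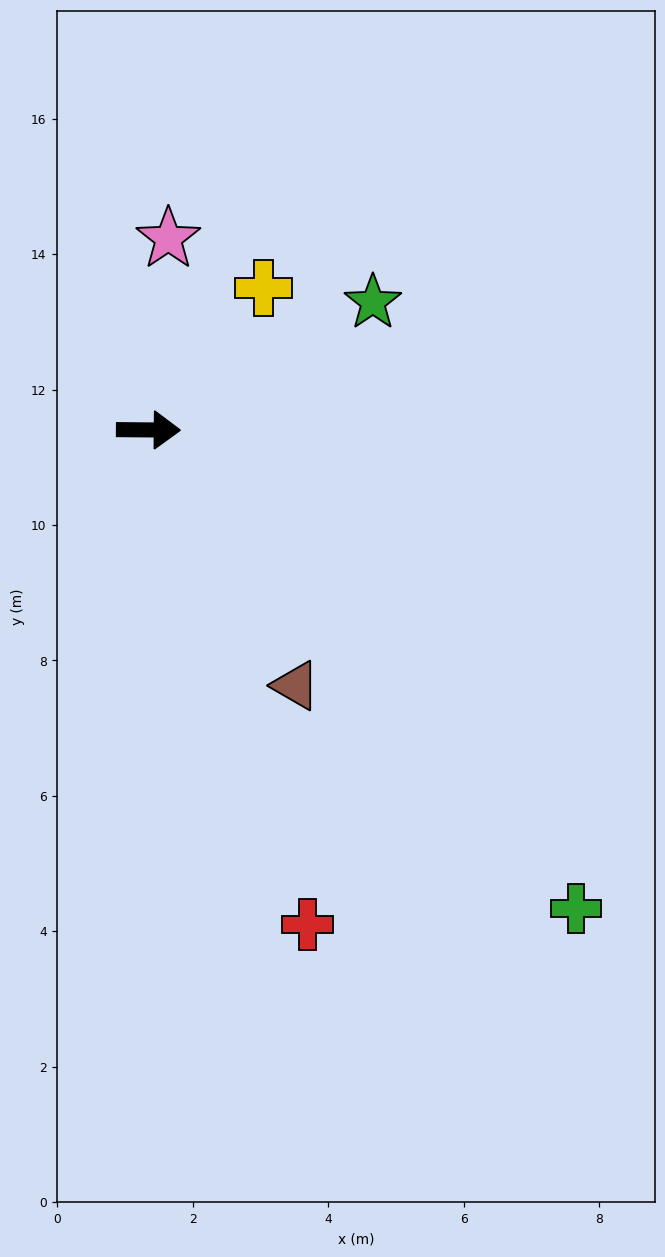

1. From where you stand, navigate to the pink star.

turn left 85°, forward 2.8 m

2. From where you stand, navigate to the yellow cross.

turn left 51°, forward 2.7 m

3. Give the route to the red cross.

turn right 72°, forward 7.7 m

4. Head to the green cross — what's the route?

turn right 48°, forward 9.5 m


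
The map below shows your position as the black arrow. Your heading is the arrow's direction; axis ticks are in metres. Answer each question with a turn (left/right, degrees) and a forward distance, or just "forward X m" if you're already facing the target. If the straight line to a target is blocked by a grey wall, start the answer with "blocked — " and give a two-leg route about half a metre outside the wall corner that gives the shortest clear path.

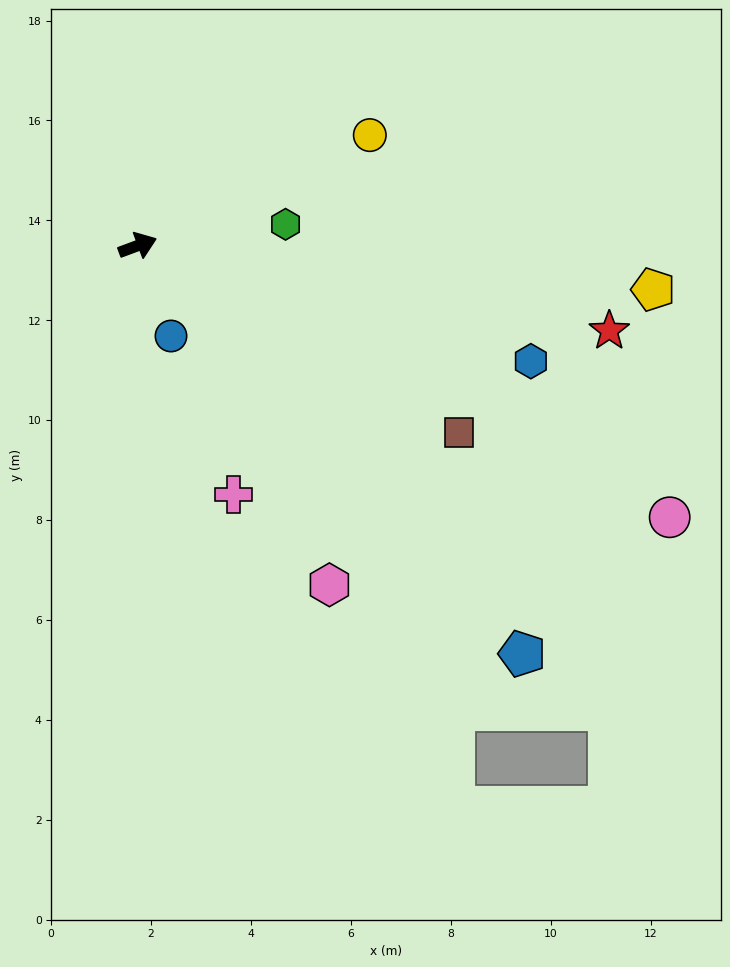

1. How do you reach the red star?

turn right 31°, forward 9.6 m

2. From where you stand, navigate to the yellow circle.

turn left 5°, forward 5.1 m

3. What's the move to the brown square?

turn right 51°, forward 7.4 m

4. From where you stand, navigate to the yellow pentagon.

turn right 25°, forward 10.4 m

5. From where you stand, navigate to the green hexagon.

turn right 12°, forward 3.0 m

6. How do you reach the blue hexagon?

turn right 37°, forward 8.2 m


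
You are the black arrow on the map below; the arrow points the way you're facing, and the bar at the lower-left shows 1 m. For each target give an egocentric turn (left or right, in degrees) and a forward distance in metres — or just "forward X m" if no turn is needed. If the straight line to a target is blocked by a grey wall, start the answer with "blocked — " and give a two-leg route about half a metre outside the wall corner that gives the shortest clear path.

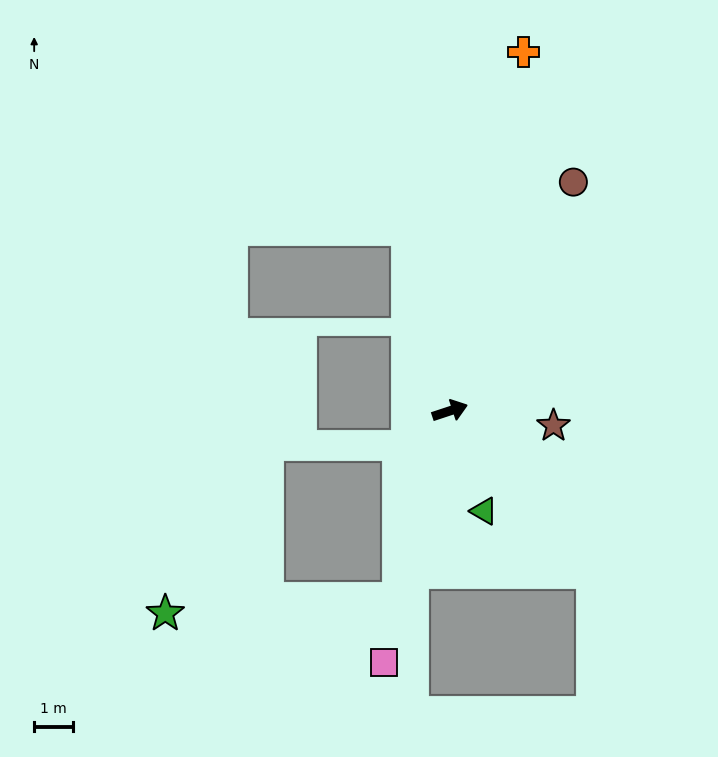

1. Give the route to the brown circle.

turn left 43°, forward 6.8 m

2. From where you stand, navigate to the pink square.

turn right 123°, forward 6.8 m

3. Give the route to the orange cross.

turn left 60°, forward 9.5 m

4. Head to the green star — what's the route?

blocked — turn right 124°, forward 5.1 m, then turn right 71°, forward 6.1 m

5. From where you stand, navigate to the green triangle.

turn right 90°, forward 2.8 m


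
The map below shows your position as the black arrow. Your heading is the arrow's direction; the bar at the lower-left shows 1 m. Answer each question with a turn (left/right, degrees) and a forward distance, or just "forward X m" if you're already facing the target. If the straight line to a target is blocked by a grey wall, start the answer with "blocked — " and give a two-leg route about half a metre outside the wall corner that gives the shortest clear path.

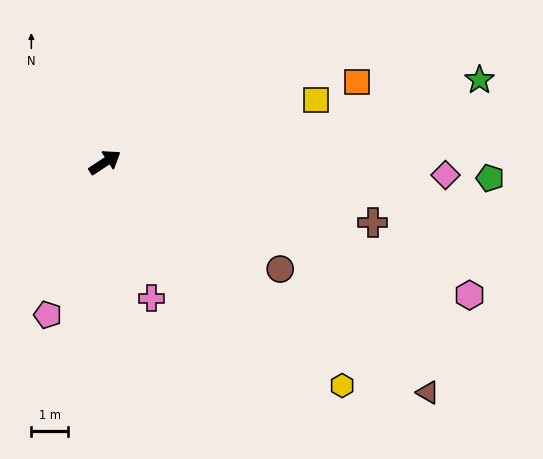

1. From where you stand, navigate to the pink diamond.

turn right 35°, forward 9.2 m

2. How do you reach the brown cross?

turn right 46°, forward 7.4 m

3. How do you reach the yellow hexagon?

turn right 77°, forward 8.8 m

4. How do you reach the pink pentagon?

turn right 144°, forward 4.4 m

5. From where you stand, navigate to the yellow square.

turn right 17°, forward 6.0 m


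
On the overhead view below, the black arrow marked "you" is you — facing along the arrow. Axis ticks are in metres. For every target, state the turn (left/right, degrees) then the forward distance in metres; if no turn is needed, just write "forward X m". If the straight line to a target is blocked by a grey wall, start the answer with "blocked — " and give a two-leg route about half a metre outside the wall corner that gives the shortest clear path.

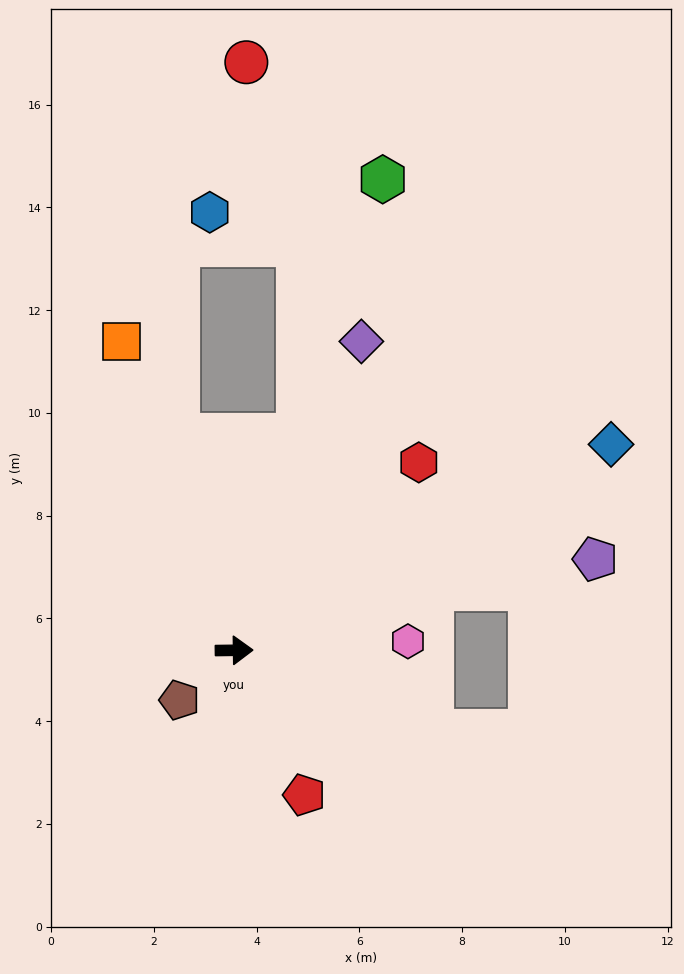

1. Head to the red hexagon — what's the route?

turn left 45°, forward 5.1 m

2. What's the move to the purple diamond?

turn left 67°, forward 6.5 m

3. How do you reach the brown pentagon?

turn right 138°, forward 1.4 m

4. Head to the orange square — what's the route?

turn left 109°, forward 6.4 m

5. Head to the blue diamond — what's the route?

turn left 28°, forward 8.4 m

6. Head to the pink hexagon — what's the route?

turn left 2°, forward 3.4 m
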